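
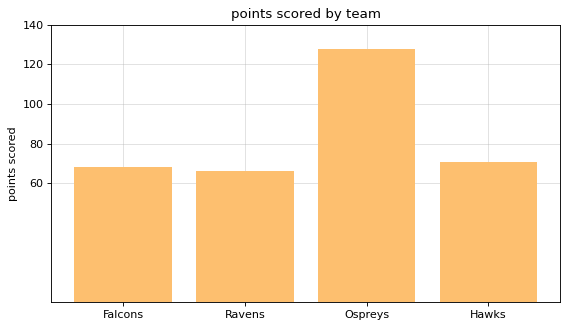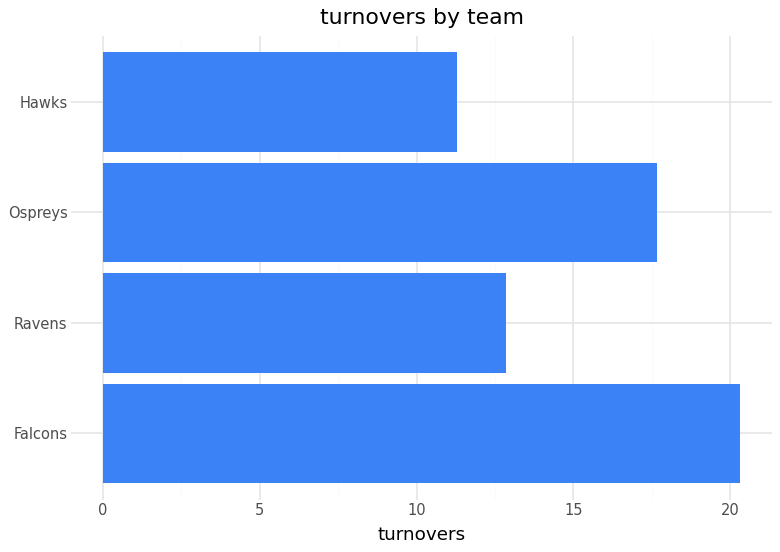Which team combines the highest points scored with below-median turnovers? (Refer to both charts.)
Hawks

Chart 2 median turnovers ≈ 16; below-median teams: Ravens, Hawks. Among those, Hawks has the highest points scored (≈ 80).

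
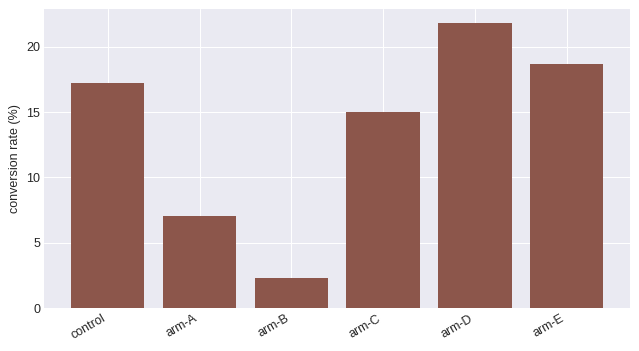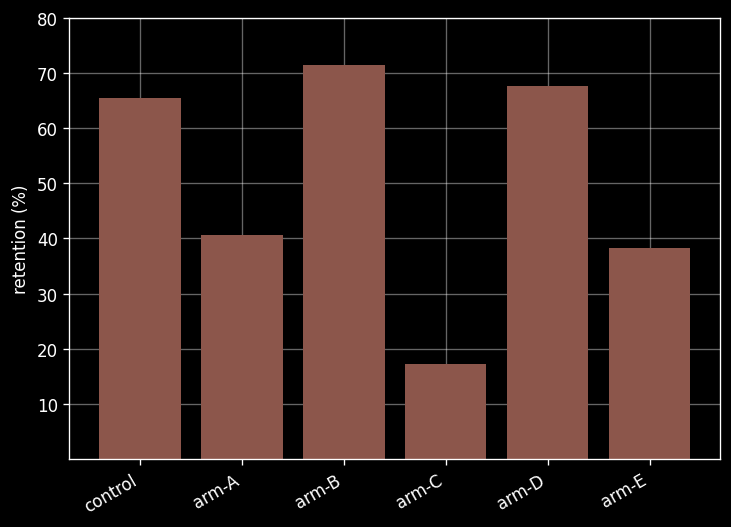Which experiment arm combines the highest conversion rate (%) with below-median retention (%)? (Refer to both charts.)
Chart 2 median retention (%) ≈ 50; below-median experiment arms: arm-A, arm-C, arm-E. Among those, arm-E has the highest conversion rate (%) (≈ 18).

arm-E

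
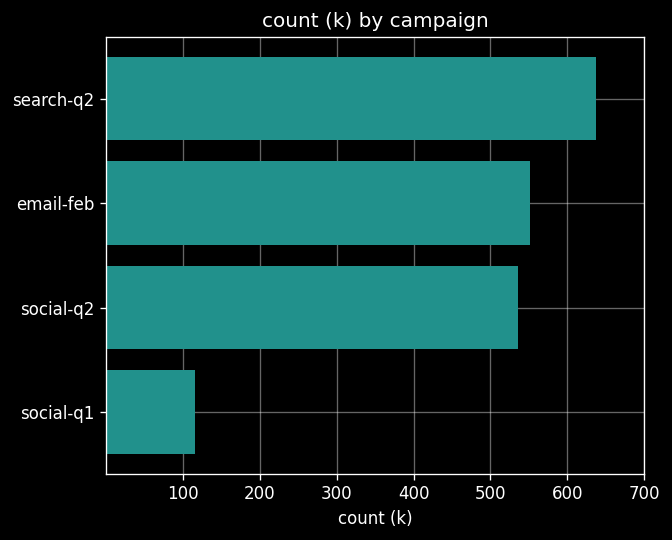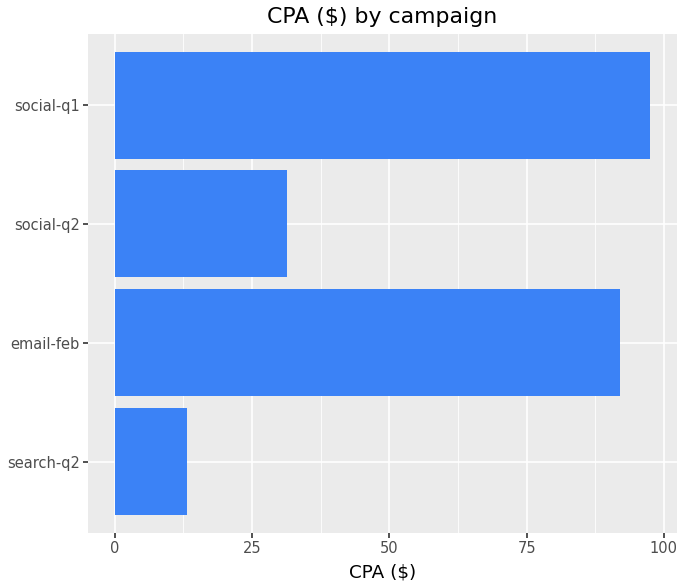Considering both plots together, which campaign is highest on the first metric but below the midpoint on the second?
Chart 2 median CPA ($) ≈ 60; below-median campaigns: search-q2, social-q2. Among those, search-q2 has the highest count (k) (≈ 600).

search-q2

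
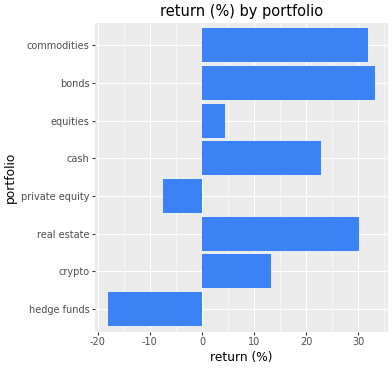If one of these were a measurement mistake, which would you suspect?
hedge funds ≈ -20; the rest sit between ≈ -5 and ≈ 35.

hedge funds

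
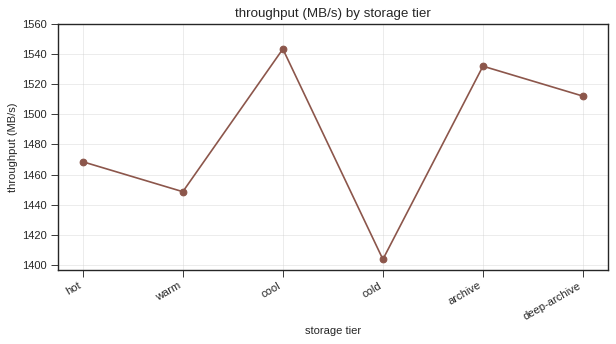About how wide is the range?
Max cool ≈ 1540, min cold ≈ 1400; range ≈ 140.

≈ 140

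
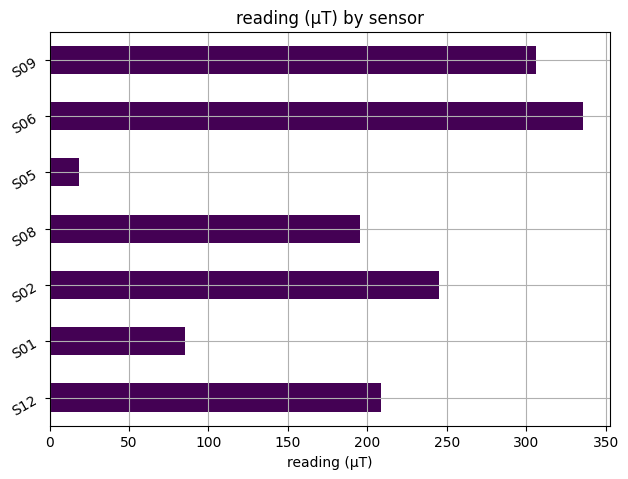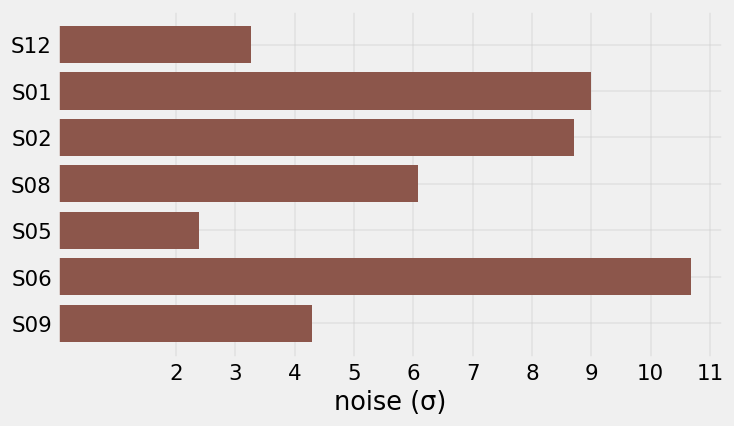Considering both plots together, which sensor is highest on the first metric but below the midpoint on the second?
Chart 2 median noise (σ) ≈ 6; below-median sensors: S12, S05, S09. Among those, S09 has the highest reading (µT) (≈ 300).

S09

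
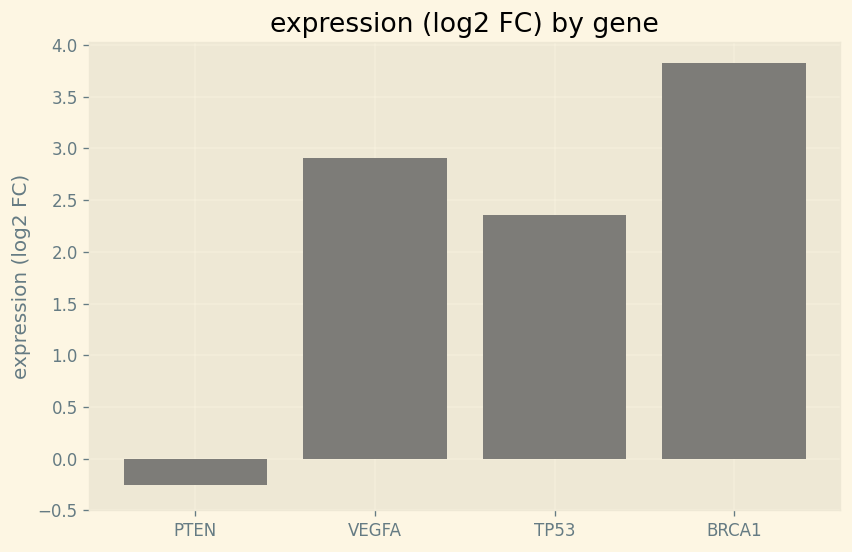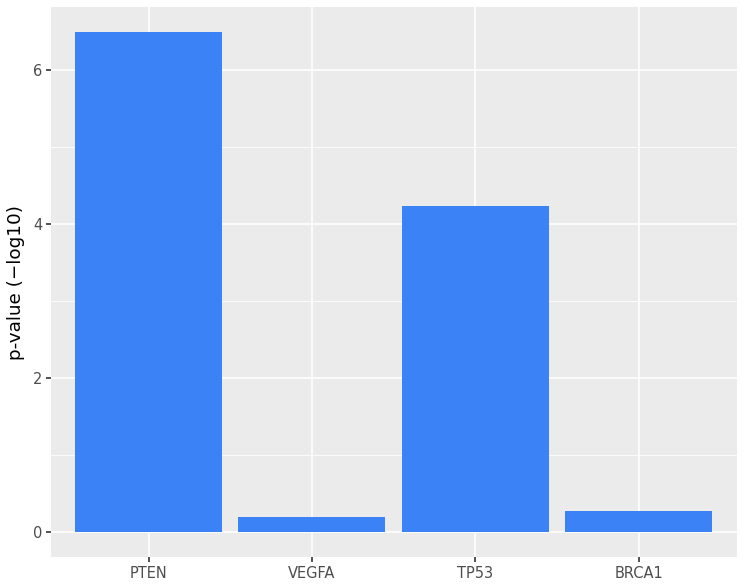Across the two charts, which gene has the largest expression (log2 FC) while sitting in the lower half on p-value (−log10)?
Chart 2 median p-value (−log10) ≈ 2; below-median genes: VEGFA, BRCA1. Among those, BRCA1 has the highest expression (log2 FC) (≈ 4).

BRCA1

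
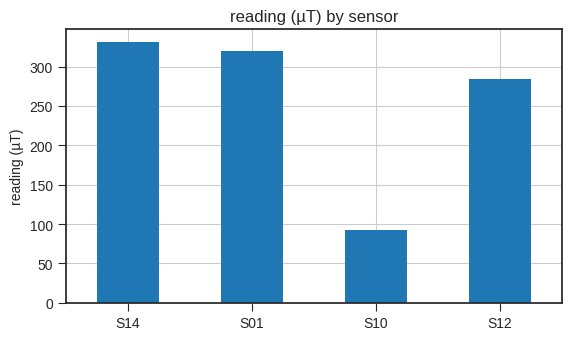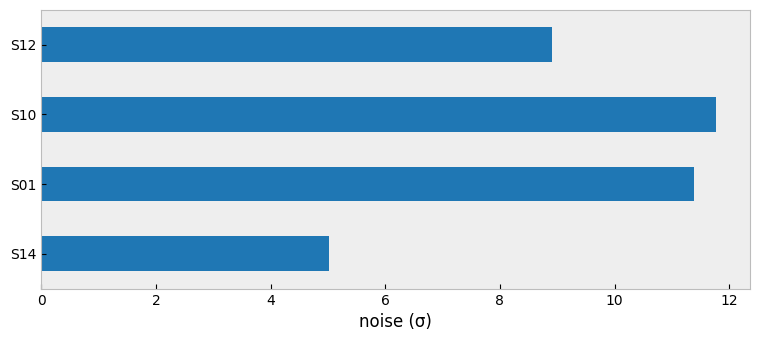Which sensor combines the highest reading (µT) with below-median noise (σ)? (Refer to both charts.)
Chart 2 median noise (σ) ≈ 10; below-median sensors: S14, S12. Among those, S14 has the highest reading (µT) (≈ 350).

S14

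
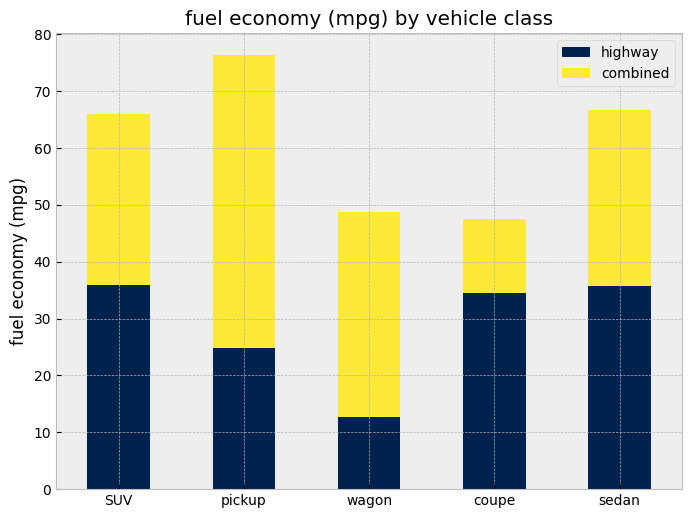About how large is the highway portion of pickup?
highway top ≈ 20, bottom ≈ 0; segment ≈ 20.

≈ 20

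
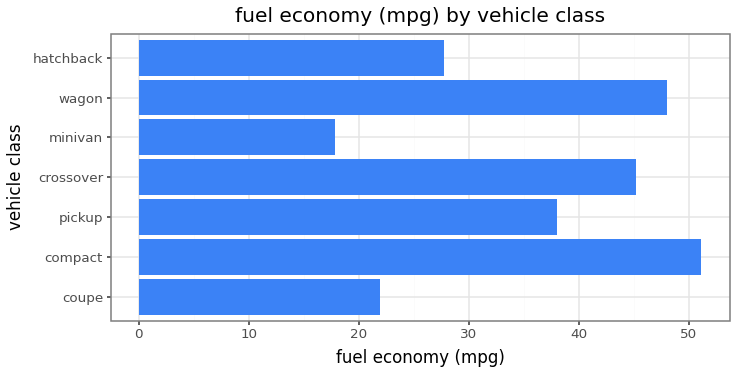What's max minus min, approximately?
Max compact ≈ 50, min minivan ≈ 20; range ≈ 30.

≈ 30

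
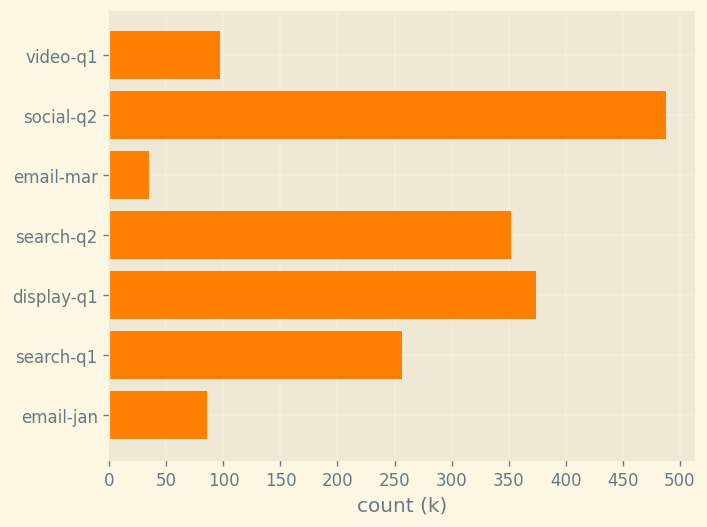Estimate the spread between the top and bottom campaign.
≈ 450

Max social-q2 ≈ 500, min email-mar ≈ 50; range ≈ 450.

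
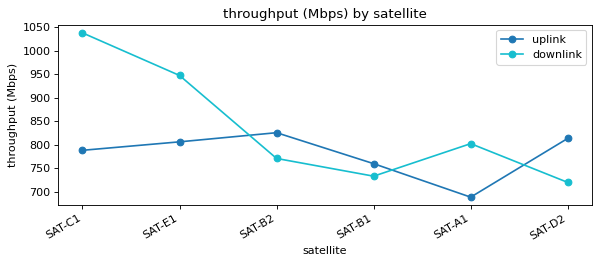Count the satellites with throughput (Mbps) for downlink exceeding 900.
Above 900: SAT-C1, SAT-E1.

2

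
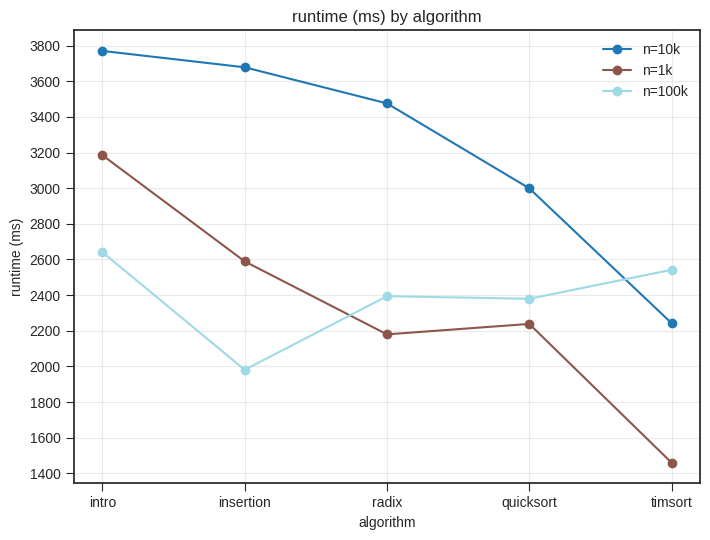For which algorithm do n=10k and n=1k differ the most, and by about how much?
radix, ≈ 1200 ms

radix: n=10k ≈ 3400, n=1k ≈ 2200 → gap ≈ 1200. Next-largest (insertion) is only ≈ 1000.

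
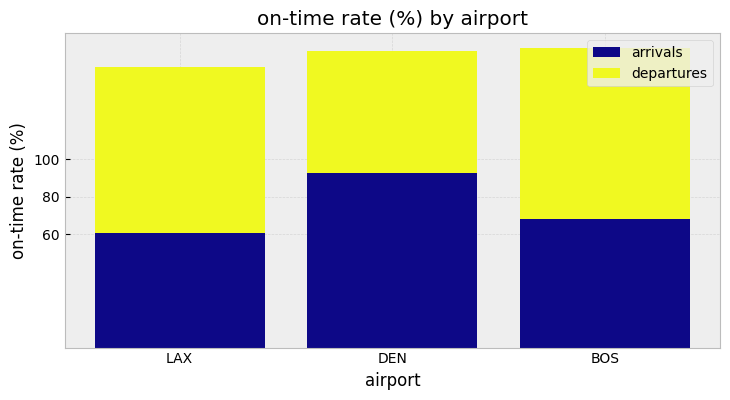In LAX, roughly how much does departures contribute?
≈ 80

departures top ≈ 140, bottom ≈ 60; segment ≈ 80.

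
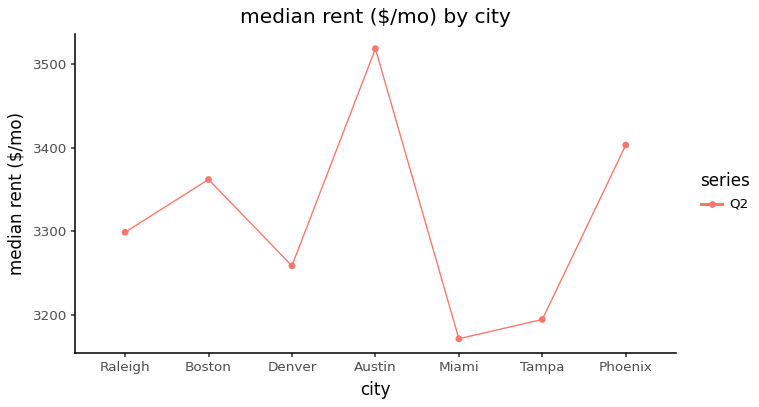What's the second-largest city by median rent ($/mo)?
Top 3: Austin ≈ 3500, Phoenix ≈ 3400, Boston ≈ 3350.

Phoenix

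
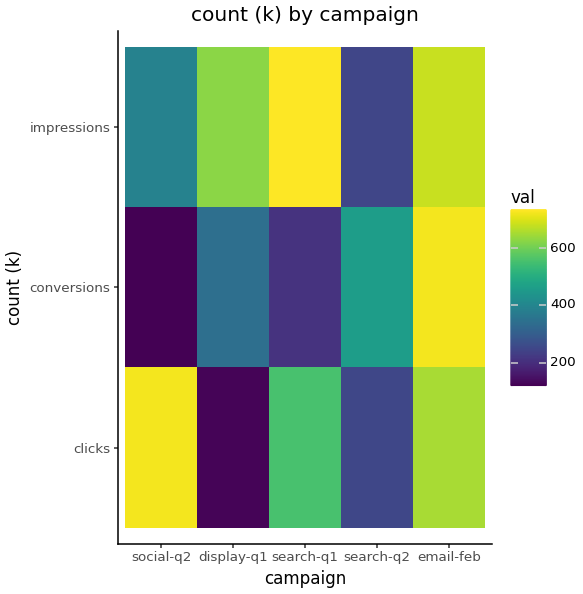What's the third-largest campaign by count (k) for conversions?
Top 4 for conversions: email-feb ≈ 700, search-q2 ≈ 500, display-q1 ≈ 300, search-q1 ≈ 200.

display-q1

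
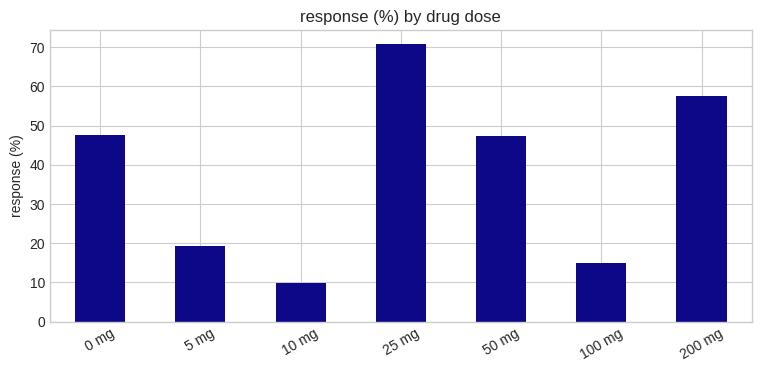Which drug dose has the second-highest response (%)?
Top 3: 25 mg ≈ 70, 200 mg ≈ 60, 0 mg ≈ 50.

200 mg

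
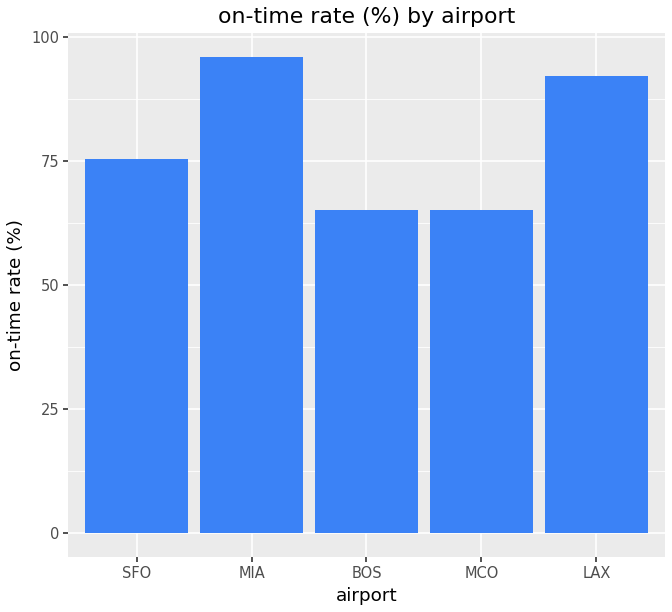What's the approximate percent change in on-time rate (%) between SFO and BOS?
SFO ≈ 80, BOS ≈ 70; (70 − 80) / 80 ≈ -12.5%.

≈ -12.5%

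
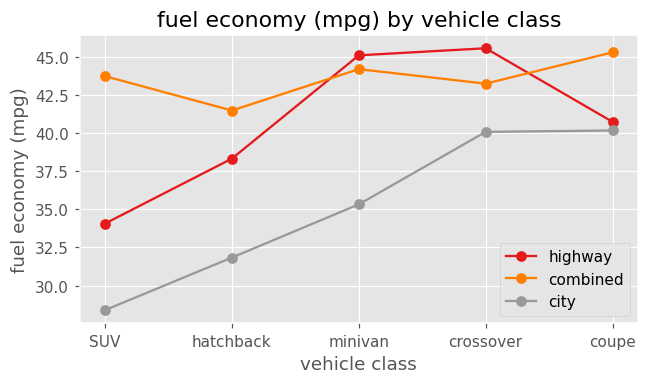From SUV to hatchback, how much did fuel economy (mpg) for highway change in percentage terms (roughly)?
SUV ≈ 34, hatchback ≈ 38; (38 − 34) / 34 ≈ +11.8%.

≈ +11.8%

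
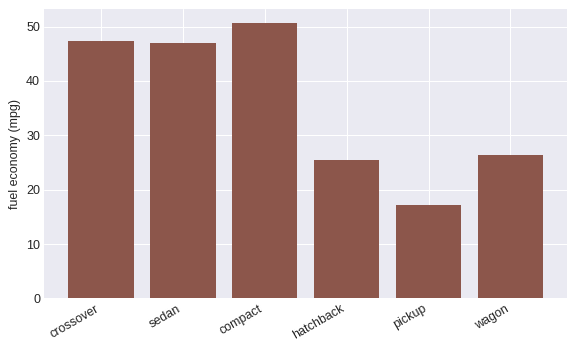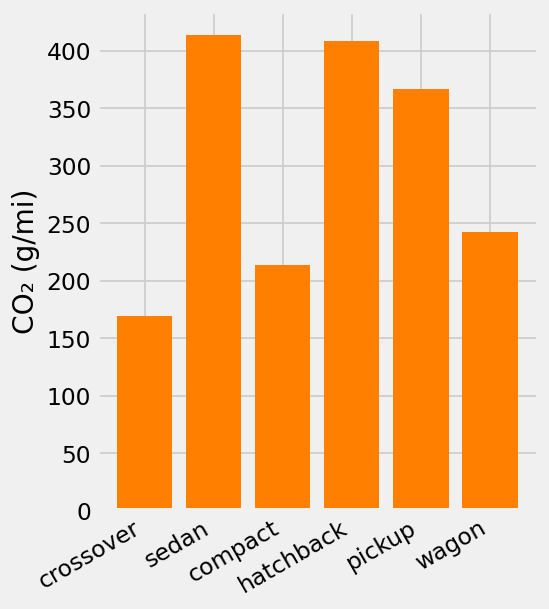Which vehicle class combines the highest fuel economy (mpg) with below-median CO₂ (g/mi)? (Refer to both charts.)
compact

Chart 2 median CO₂ (g/mi) ≈ 300; below-median vehicle classes: crossover, compact, wagon. Among those, compact has the highest fuel economy (mpg) (≈ 50).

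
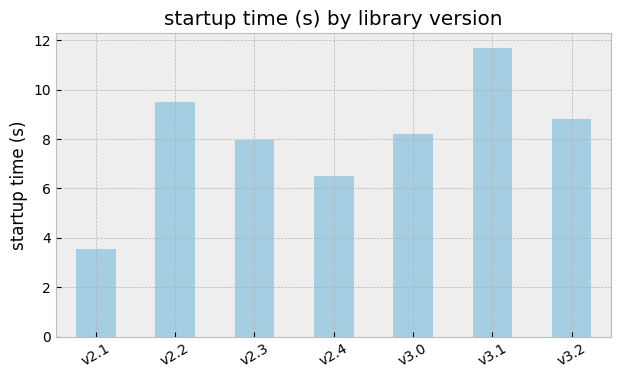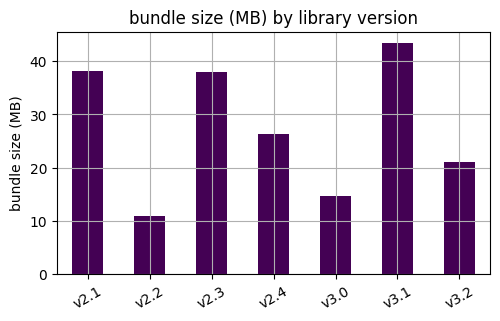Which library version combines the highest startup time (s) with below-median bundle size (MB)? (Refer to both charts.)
Chart 2 median bundle size (MB) ≈ 25; below-median library versions: v2.2, v3.0, v3.2. Among those, v2.2 has the highest startup time (s) (≈ 10).

v2.2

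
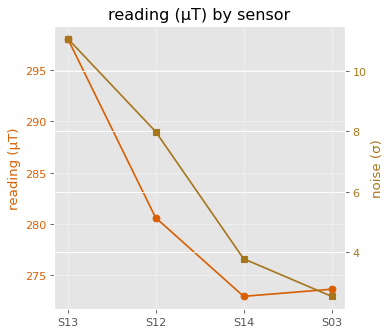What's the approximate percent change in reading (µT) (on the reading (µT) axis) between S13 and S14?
S13 ≈ 300, S14 ≈ 275; (275 − 300) / 300 ≈ -8.3%.

≈ -8.3%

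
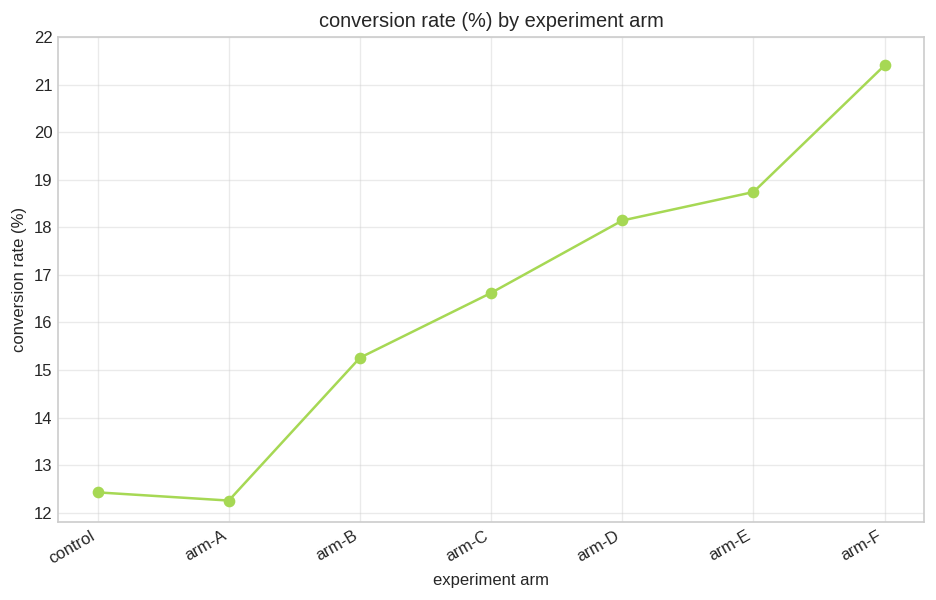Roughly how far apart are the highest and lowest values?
Max arm-F ≈ 21, min arm-A ≈ 12; range ≈ 9.

≈ 9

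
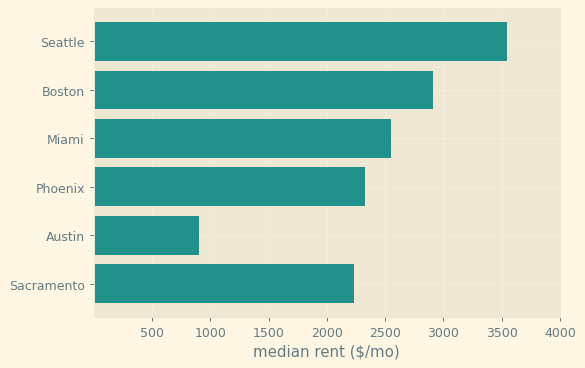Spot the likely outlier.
Austin ≈ 1000; the rest sit between ≈ 2000 and ≈ 3500.

Austin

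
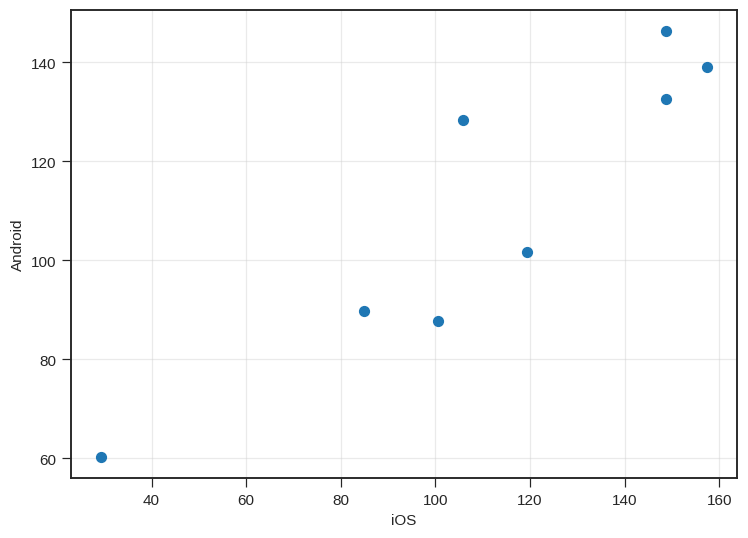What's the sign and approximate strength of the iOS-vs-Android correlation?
positive, strong

Points are positively correlated; strong (|r| ≈ 0.9).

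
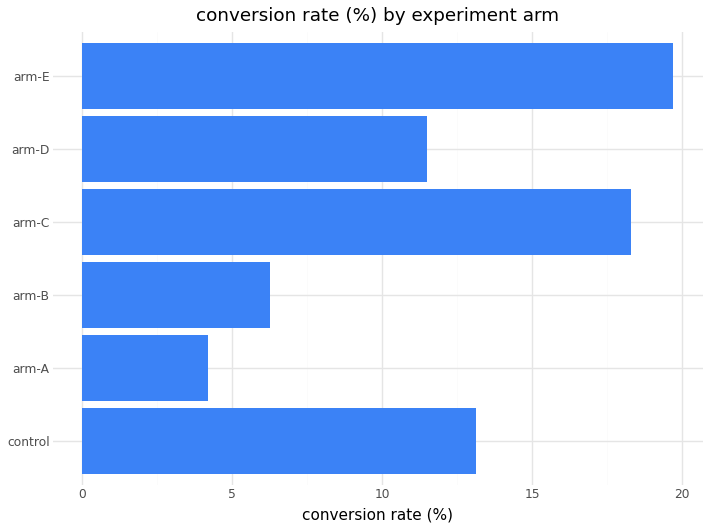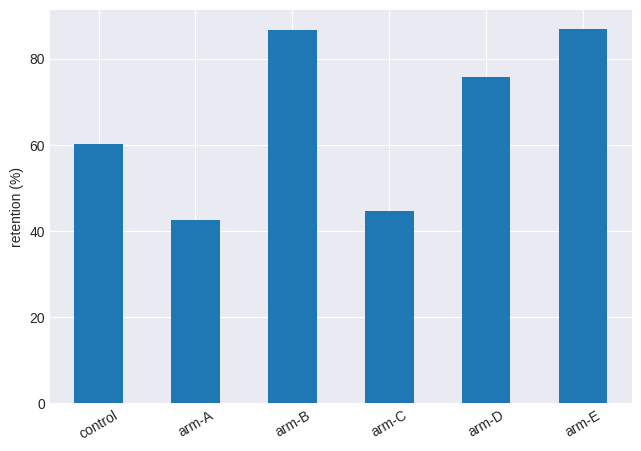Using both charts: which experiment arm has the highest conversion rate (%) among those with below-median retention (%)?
arm-C

Chart 2 median retention (%) ≈ 70; below-median experiment arms: control, arm-A, arm-C. Among those, arm-C has the highest conversion rate (%) (≈ 18).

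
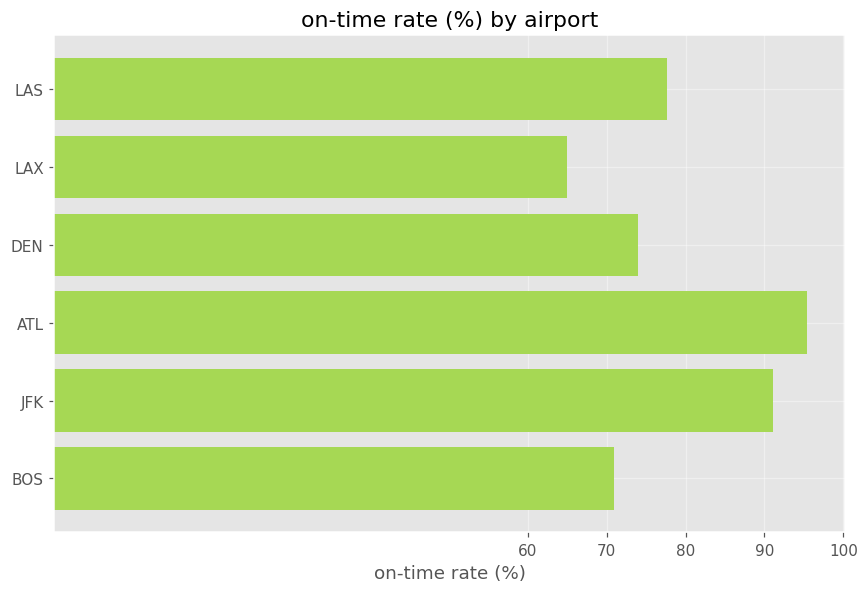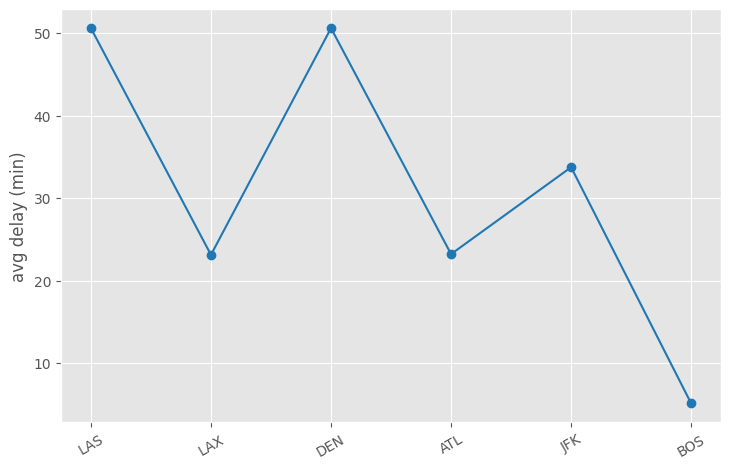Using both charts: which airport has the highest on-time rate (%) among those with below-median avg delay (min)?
Chart 2 median avg delay (min) ≈ 30; below-median airports: LAX, ATL, BOS. Among those, ATL has the highest on-time rate (%) (≈ 100).

ATL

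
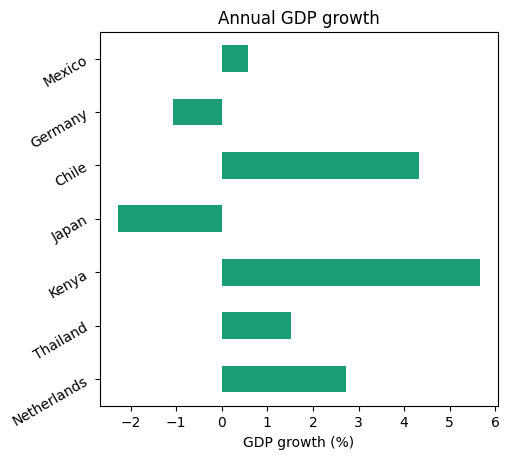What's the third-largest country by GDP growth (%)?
Top 4: Kenya ≈ 6, Chile ≈ 4, Netherlands ≈ 3, Thailand ≈ 2.

Netherlands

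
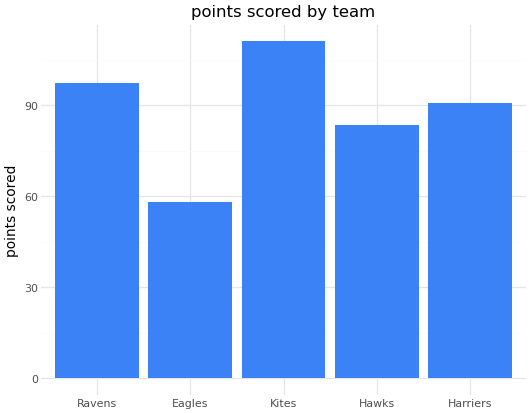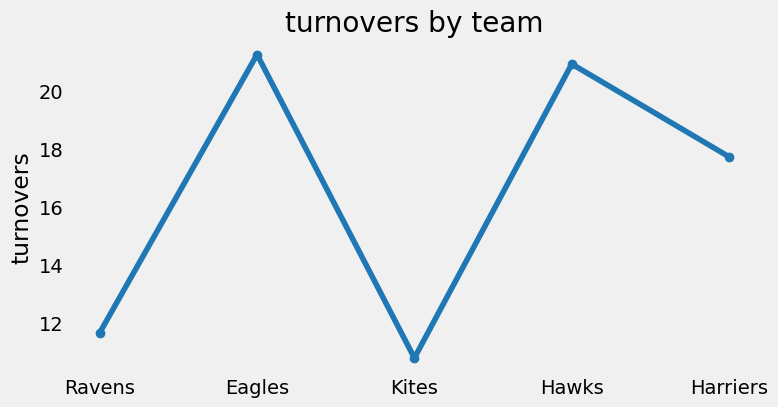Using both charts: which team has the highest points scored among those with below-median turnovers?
Chart 2 median turnovers ≈ 18; below-median teams: Ravens, Kites. Among those, Kites has the highest points scored (≈ 120).

Kites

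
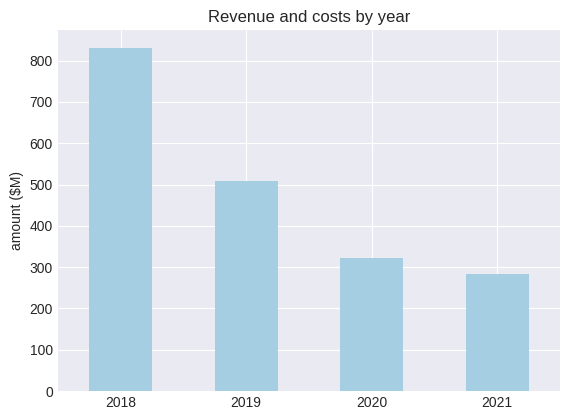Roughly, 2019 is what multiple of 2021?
2019 ≈ 500, 2021 ≈ 300; 500/300 ≈ 1.67.

≈ 1.67×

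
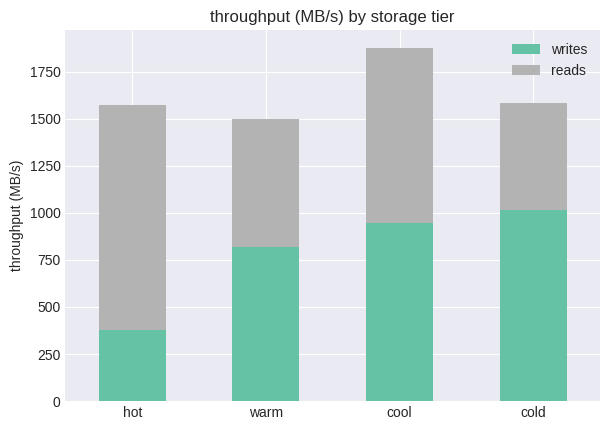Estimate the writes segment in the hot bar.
writes top ≈ 400, bottom ≈ 0; segment ≈ 400.

≈ 400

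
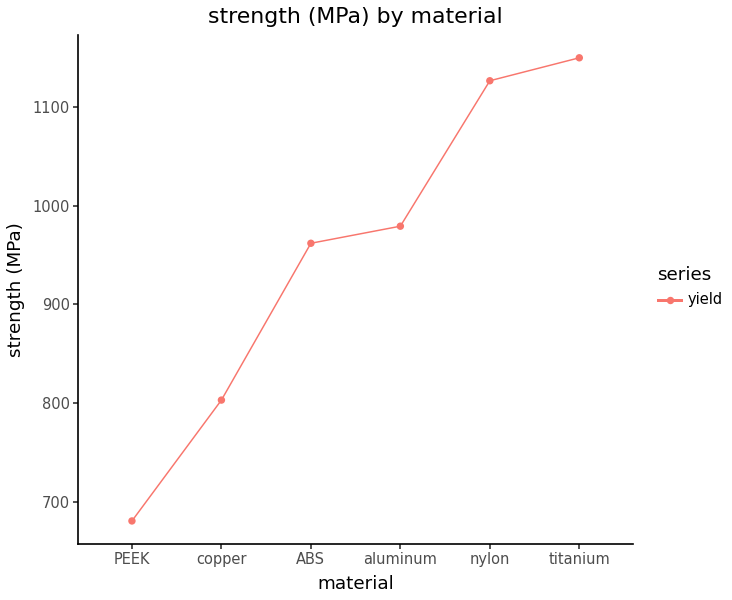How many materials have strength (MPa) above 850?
4

Above 850: ABS, aluminum, nylon, titanium.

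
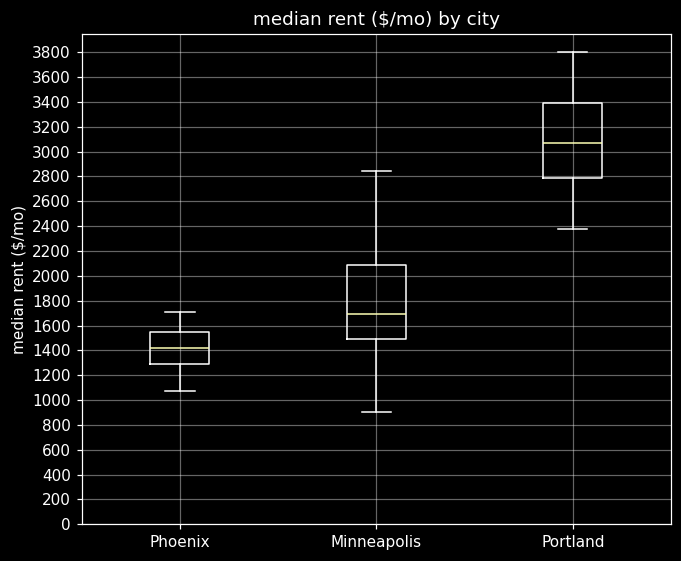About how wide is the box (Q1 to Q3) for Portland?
≈ 600

Q3 ≈ 3400, Q1 ≈ 2800; IQR ≈ 600.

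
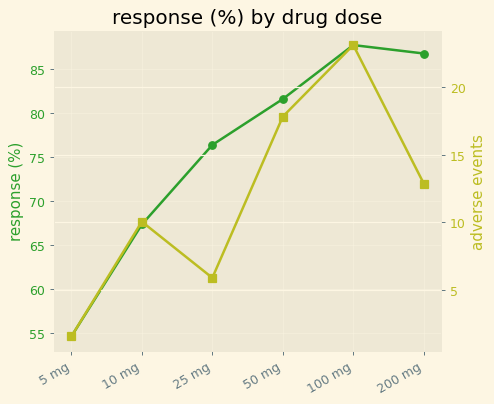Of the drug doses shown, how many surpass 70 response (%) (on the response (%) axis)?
Above 70: 25 mg, 50 mg, 100 mg, 200 mg.

4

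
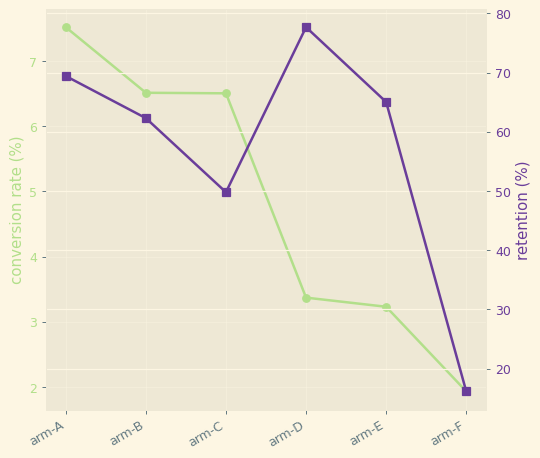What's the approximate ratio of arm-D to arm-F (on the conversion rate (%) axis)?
≈ 1.75×

arm-D ≈ 3.5, arm-F ≈ 2.0; 3.5/2.0 ≈ 1.75.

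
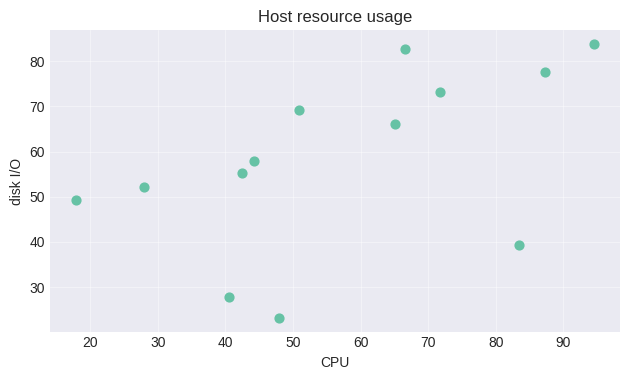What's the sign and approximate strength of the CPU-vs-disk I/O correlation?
positive, moderate

Points are positively correlated; moderate (|r| ≈ 0.5).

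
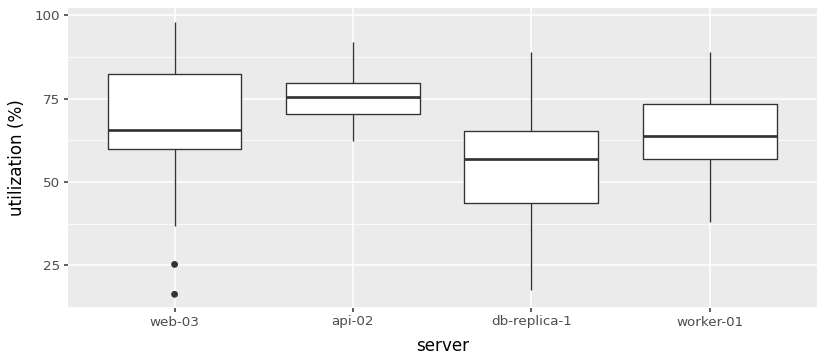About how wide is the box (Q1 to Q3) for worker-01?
Q3 ≈ 74, Q1 ≈ 56; IQR ≈ 18.

≈ 18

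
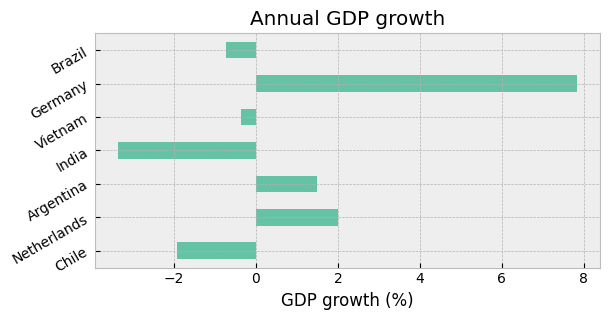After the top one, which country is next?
Netherlands

Top 3: Germany ≈ 8, Netherlands ≈ 2, Argentina ≈ 1.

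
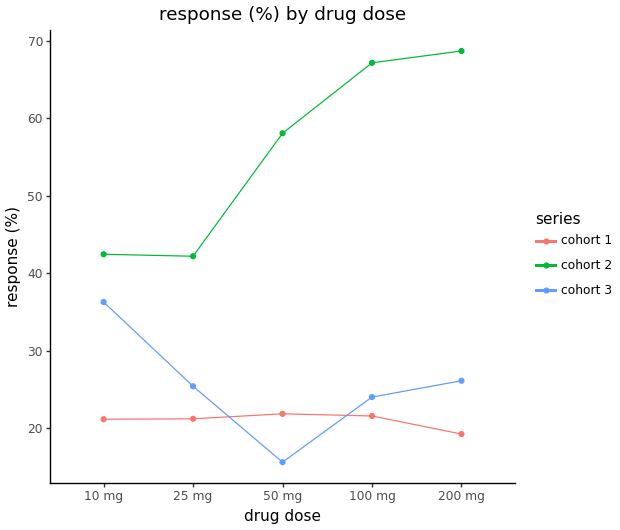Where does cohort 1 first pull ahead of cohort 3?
50 mg

25 mg: cohort 1 ≈ 20 vs cohort 3 ≈ 25 (not yet); 50 mg: cohort 1 ≈ 20 vs cohort 3 ≈ 15 (first crossover).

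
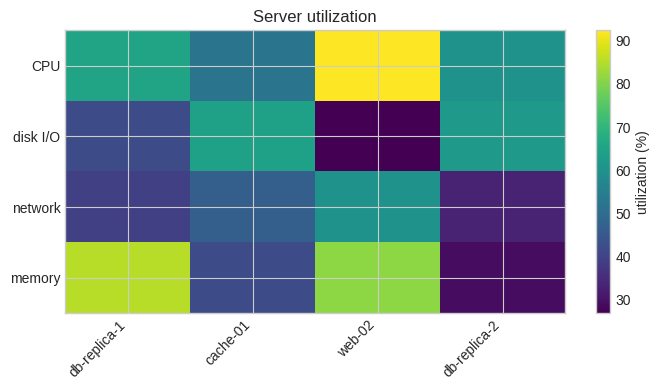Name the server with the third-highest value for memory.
cache-01

Top 4 for memory: db-replica-1 ≈ 90, web-02 ≈ 80, cache-01 ≈ 40, db-replica-2 ≈ 30.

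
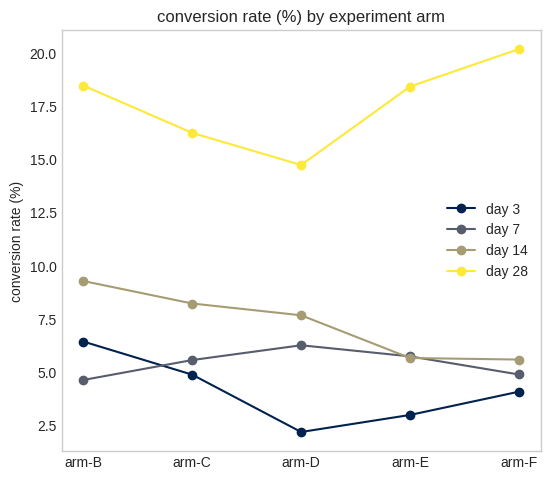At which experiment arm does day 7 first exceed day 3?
arm-B: day 7 ≈ 4 vs day 3 ≈ 6 (not yet); arm-C: day 7 ≈ 6 vs day 3 ≈ 4 (first crossover).

arm-C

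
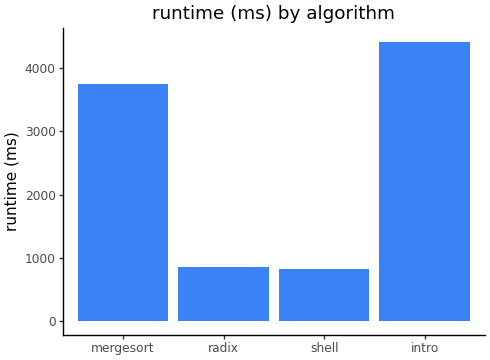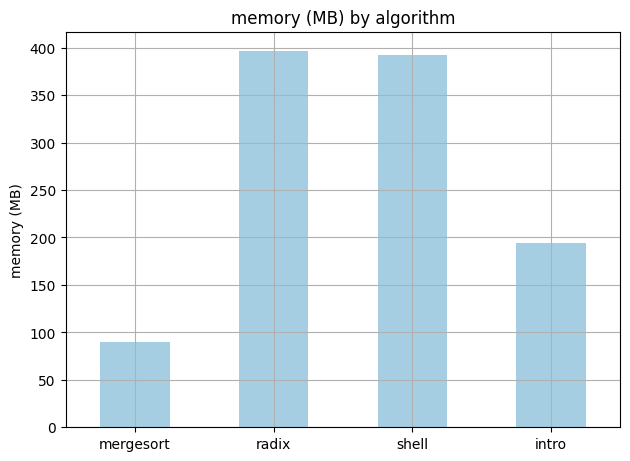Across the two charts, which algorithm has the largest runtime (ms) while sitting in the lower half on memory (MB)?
intro

Chart 2 median memory (MB) ≈ 300; below-median algorithms: mergesort, intro. Among those, intro has the highest runtime (ms) (≈ 4500).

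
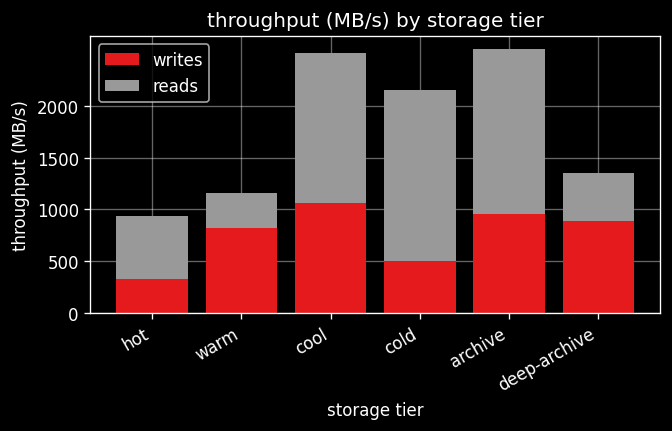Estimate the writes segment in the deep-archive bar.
≈ 1000

writes top ≈ 1000, bottom ≈ 0; segment ≈ 1000.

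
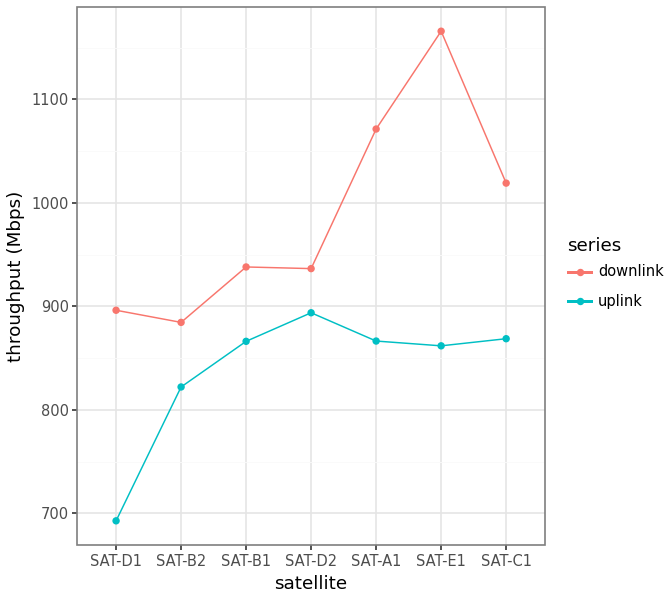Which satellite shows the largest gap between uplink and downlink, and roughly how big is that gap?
SAT-E1, ≈ 300 Mbps

SAT-E1: uplink ≈ 850, downlink ≈ 1150 → gap ≈ 300. Next-largest (SAT-A1) is only ≈ 200.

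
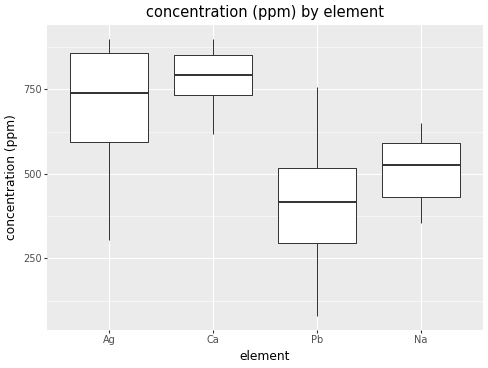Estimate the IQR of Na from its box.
Q3 ≈ 600, Q1 ≈ 425; IQR ≈ 175.

≈ 175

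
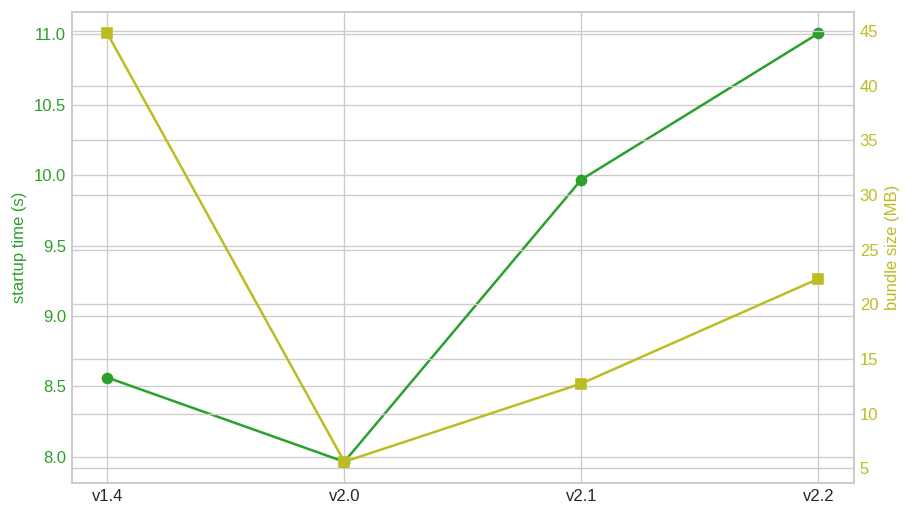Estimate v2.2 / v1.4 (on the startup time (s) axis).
v2.2 ≈ 11.0, v1.4 ≈ 8.5; 11.0/8.5 ≈ 1.29.

≈ 1.29×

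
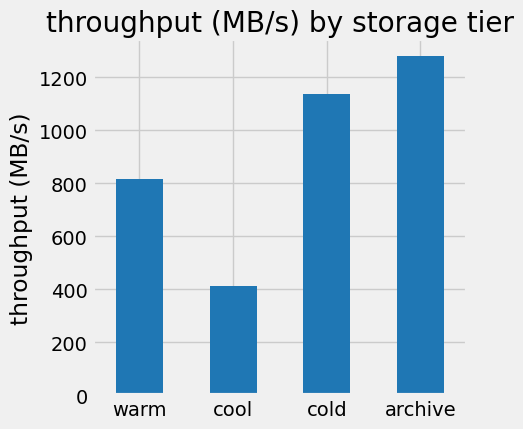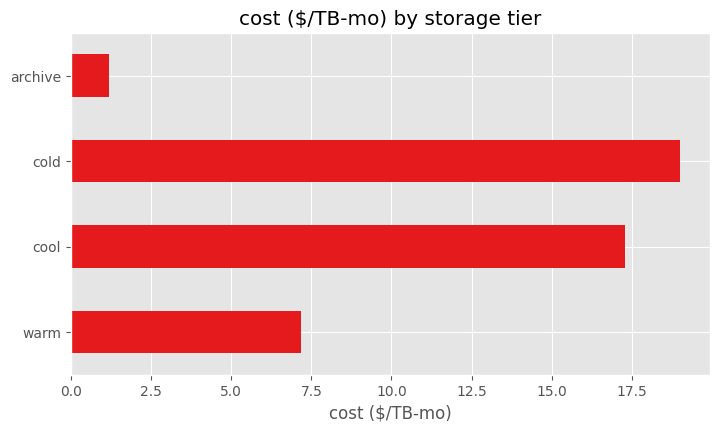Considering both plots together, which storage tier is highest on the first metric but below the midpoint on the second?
archive

Chart 2 median cost ($/TB-mo) ≈ 12; below-median storage tiers: warm, archive. Among those, archive has the highest throughput (MB/s) (≈ 1200).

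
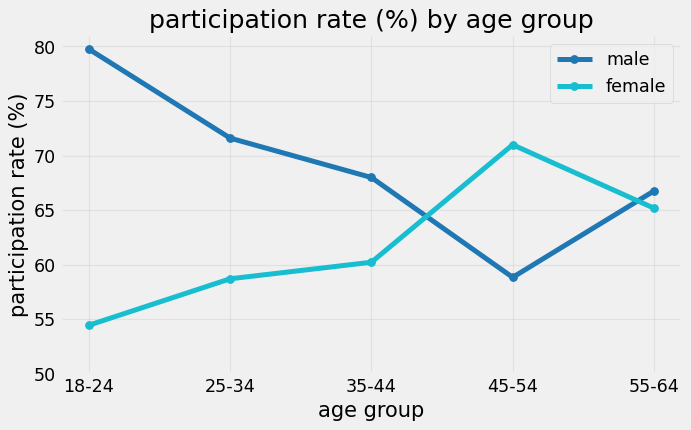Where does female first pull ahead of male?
45-54

35-44: female ≈ 60 vs male ≈ 70 (not yet); 45-54: female ≈ 70 vs male ≈ 60 (first crossover).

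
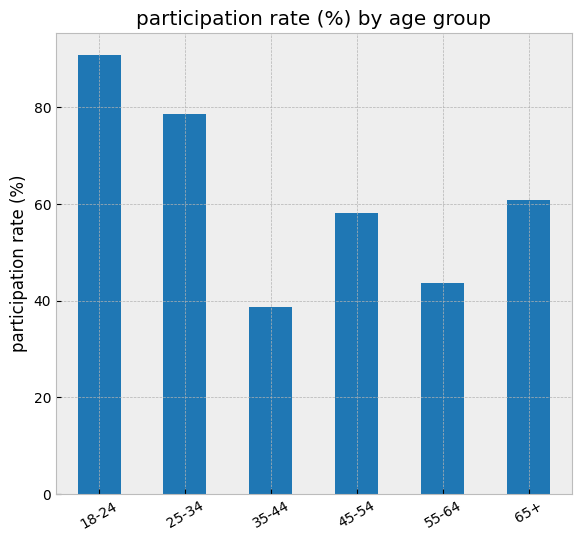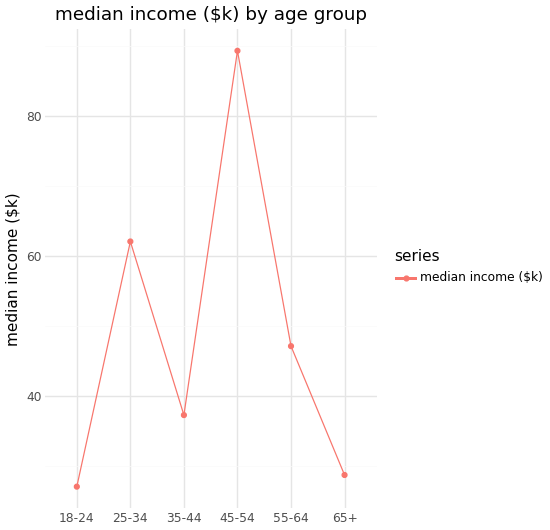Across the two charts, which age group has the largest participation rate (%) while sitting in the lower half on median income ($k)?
18-24

Chart 2 median median income ($k) ≈ 40; below-median age groups: 18-24, 35-44, 65+. Among those, 18-24 has the highest participation rate (%) (≈ 90).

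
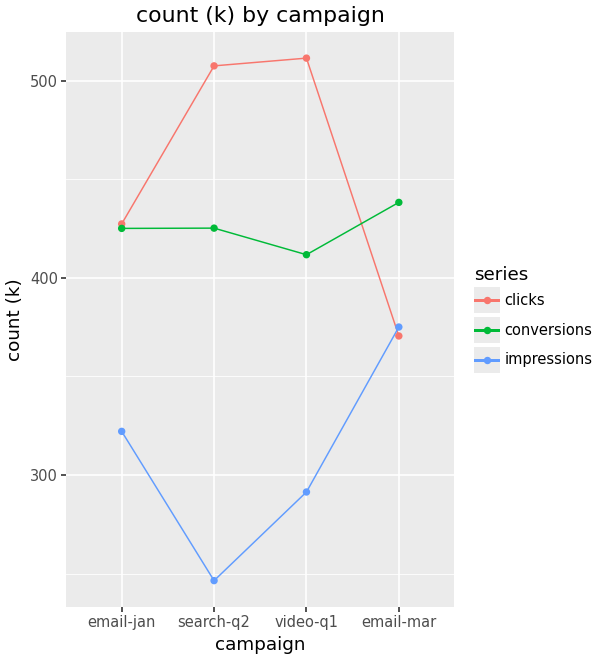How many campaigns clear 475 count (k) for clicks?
Above 475: search-q2, video-q1.

2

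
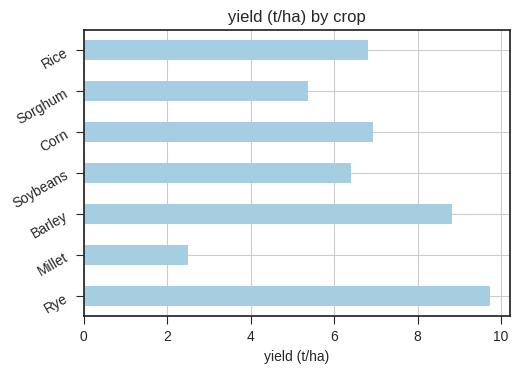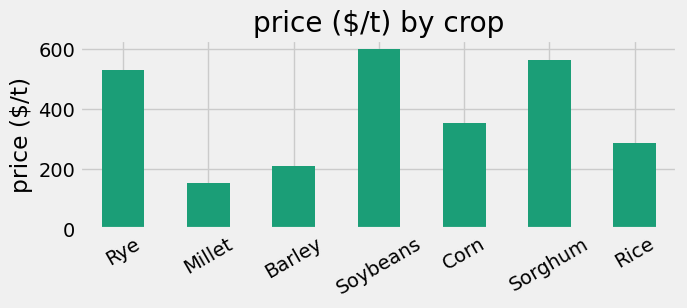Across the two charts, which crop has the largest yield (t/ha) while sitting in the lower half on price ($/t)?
Chart 2 median price ($/t) ≈ 400; below-median crops: Millet, Barley, Rice. Among those, Barley has the highest yield (t/ha) (≈ 9).

Barley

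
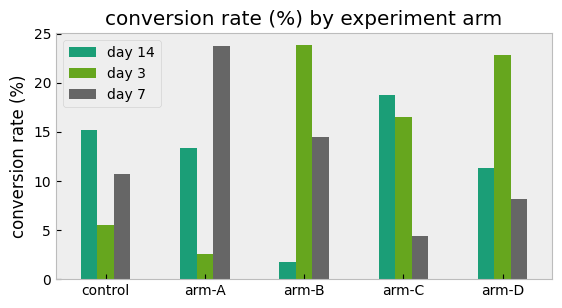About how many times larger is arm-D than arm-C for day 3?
≈ 1.38×

arm-D ≈ 22, arm-C ≈ 16; 22/16 ≈ 1.38.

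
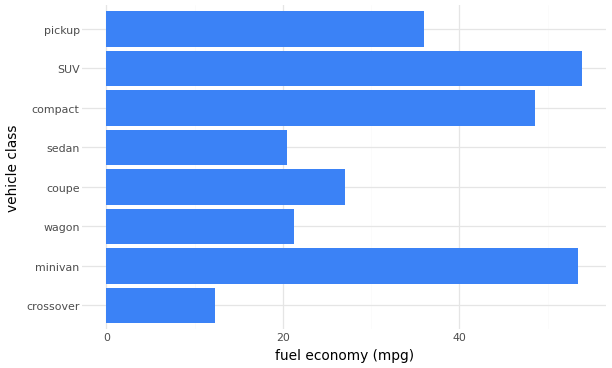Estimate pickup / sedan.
≈ 1.75×

pickup ≈ 35, sedan ≈ 20; 35/20 ≈ 1.75.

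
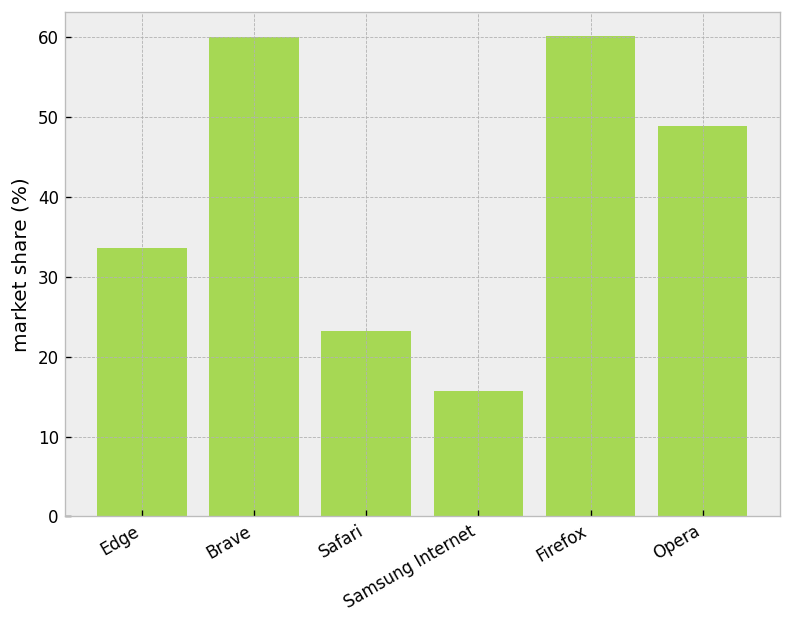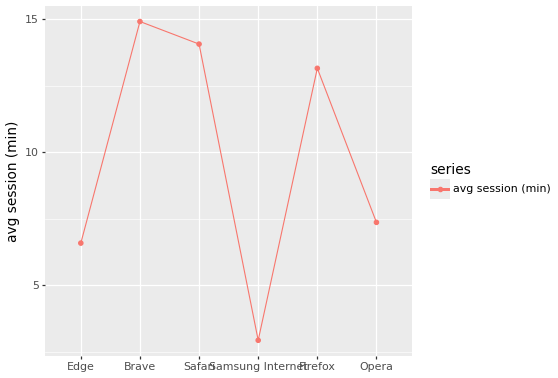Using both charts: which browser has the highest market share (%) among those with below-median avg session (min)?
Opera

Chart 2 median avg session (min) ≈ 10; below-median browsers: Edge, Samsung Internet, Opera. Among those, Opera has the highest market share (%) (≈ 50).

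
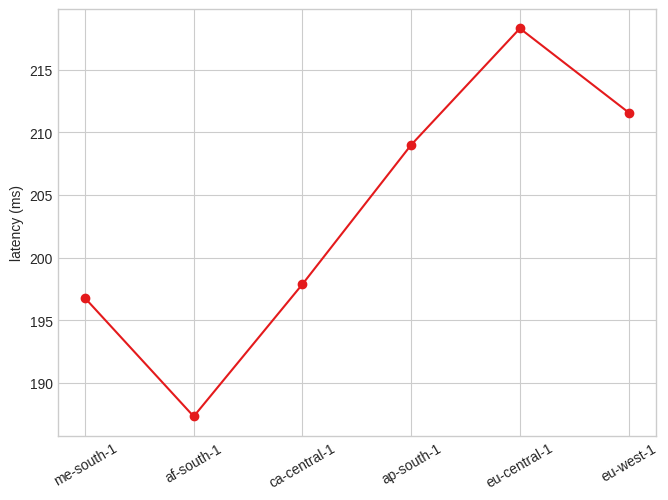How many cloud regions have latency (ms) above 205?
Above 205: ap-south-1, eu-central-1, eu-west-1.

3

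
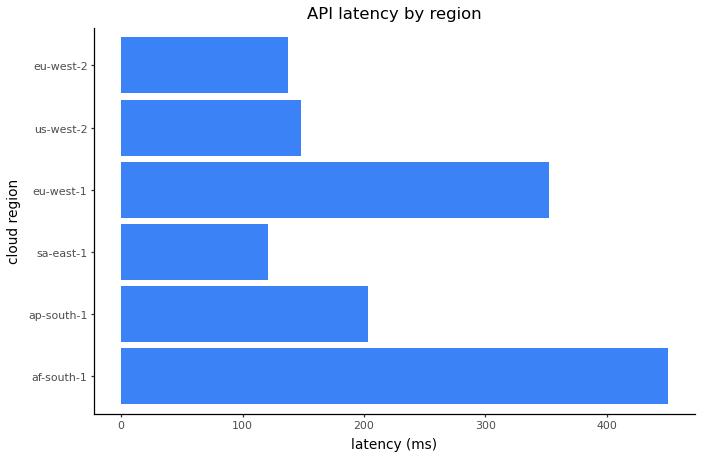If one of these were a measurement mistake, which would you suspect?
af-south-1 ≈ 450; the rest sit between ≈ 100 and ≈ 350.

af-south-1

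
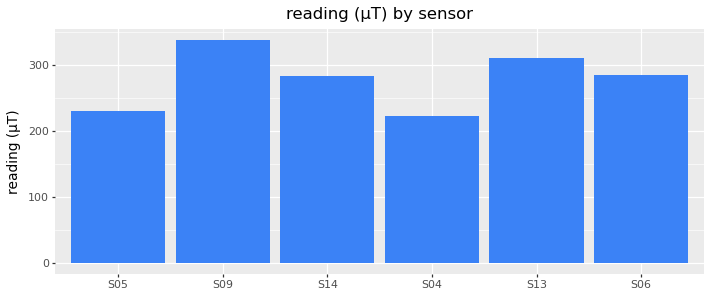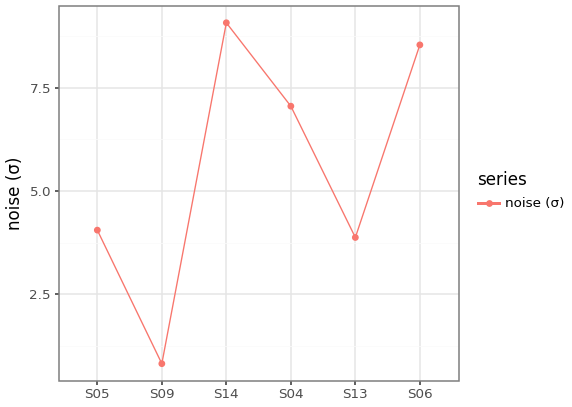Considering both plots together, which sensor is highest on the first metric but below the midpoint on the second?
Chart 2 median noise (σ) ≈ 6; below-median sensors: S05, S09, S13. Among those, S09 has the highest reading (µT) (≈ 350).

S09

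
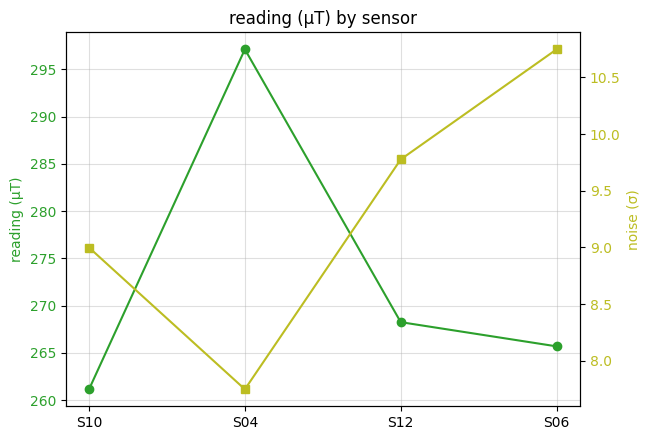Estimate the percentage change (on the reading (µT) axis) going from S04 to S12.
S04 ≈ 295, S12 ≈ 270; (270 − 295) / 295 ≈ -8.5%.

≈ -8.5%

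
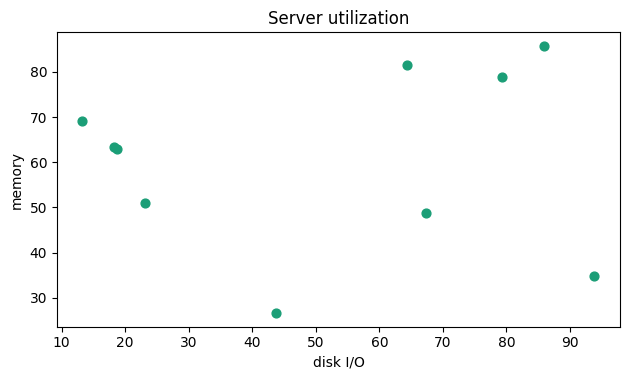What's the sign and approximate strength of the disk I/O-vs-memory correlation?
Points are roughly uncorrelated; weak (|r| ≈ 0.1).

no clear correlation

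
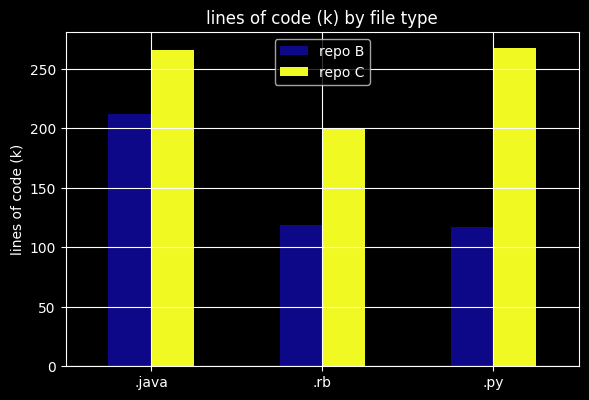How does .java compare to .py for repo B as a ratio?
.java ≈ 200, .py ≈ 125; 200/125 ≈ 1.6.

≈ 1.6×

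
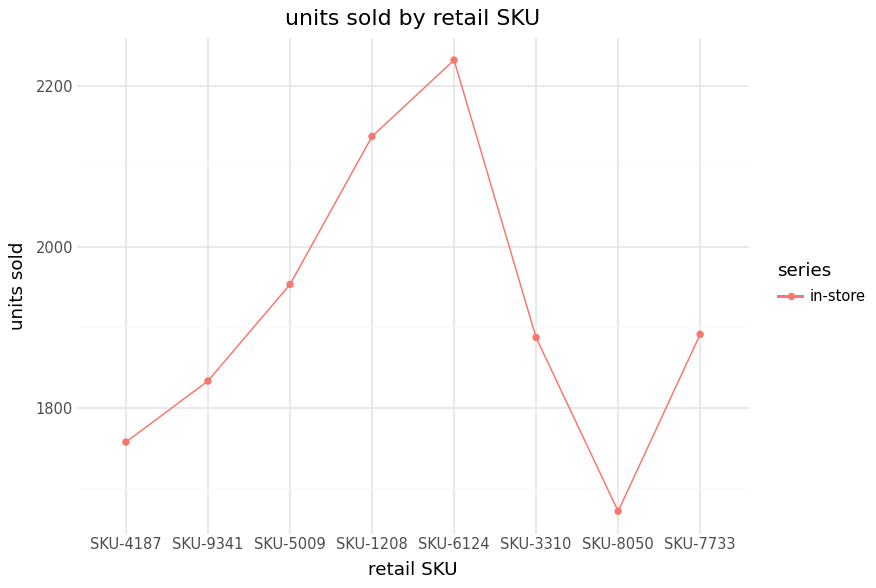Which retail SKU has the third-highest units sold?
SKU-5009

Top 4: SKU-6124 ≈ 2250, SKU-1208 ≈ 2150, SKU-5009 ≈ 1950, SKU-7733 ≈ 1900.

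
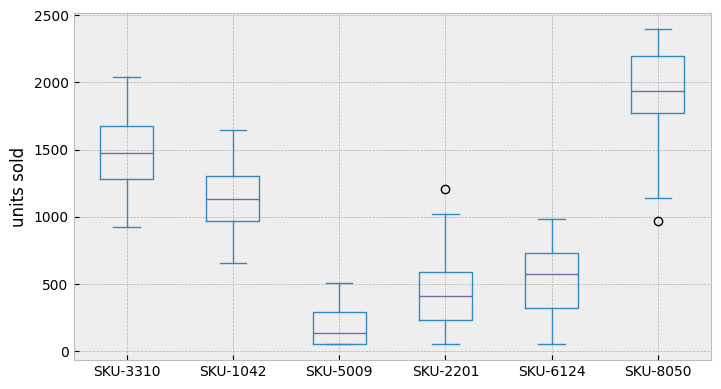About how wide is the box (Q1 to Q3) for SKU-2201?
≈ 400

Q3 ≈ 600, Q1 ≈ 200; IQR ≈ 400.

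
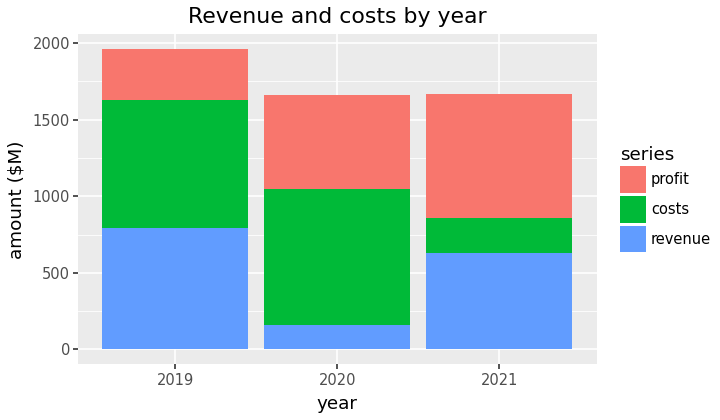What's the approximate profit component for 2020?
≈ 600

profit top ≈ 1600, bottom ≈ 1000; segment ≈ 600.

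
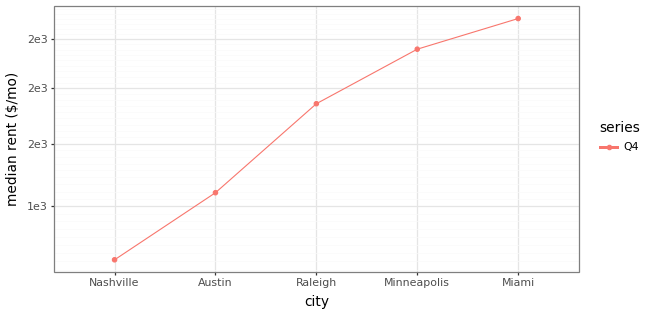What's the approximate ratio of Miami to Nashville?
Miami ≈ 2100, Nashville ≈ 1200; 2100/1200 ≈ 1.75.

≈ 1.75×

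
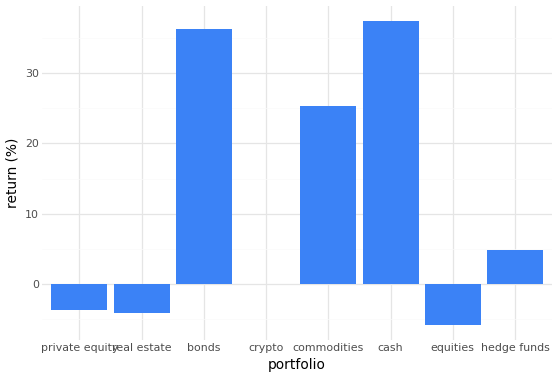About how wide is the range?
≈ 40

Max cash ≈ 35, min equities ≈ -5; range ≈ 40.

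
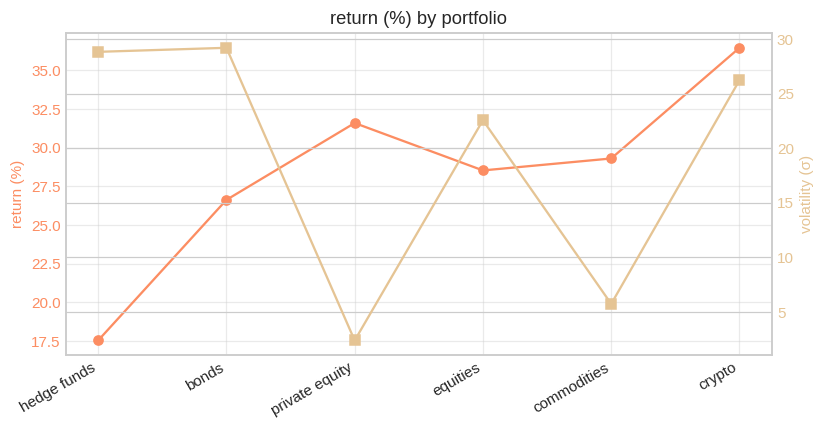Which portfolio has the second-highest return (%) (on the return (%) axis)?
Top 3 (on the return (%) axis): crypto ≈ 36, private equity ≈ 32, commodities ≈ 30.

private equity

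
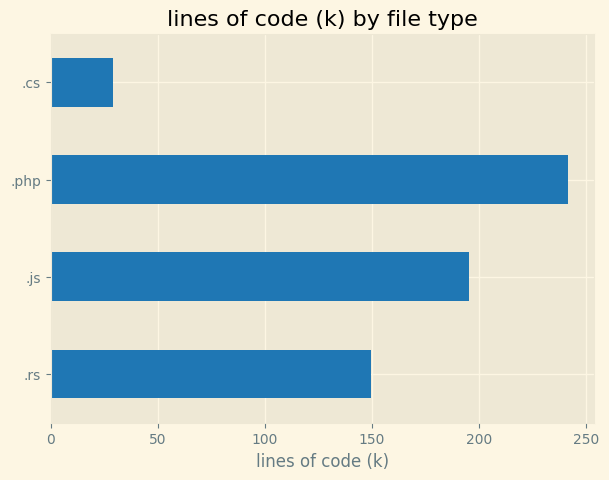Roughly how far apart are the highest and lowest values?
≈ 225

Max .php ≈ 250, min .cs ≈ 25; range ≈ 225.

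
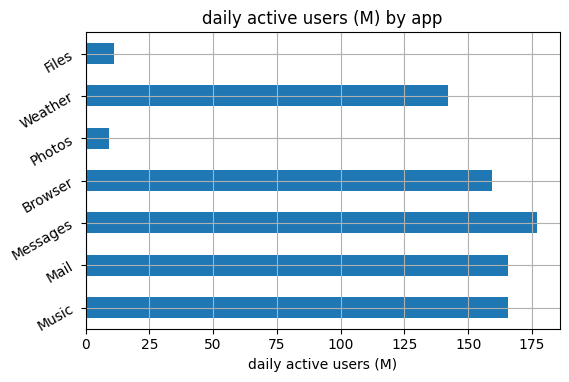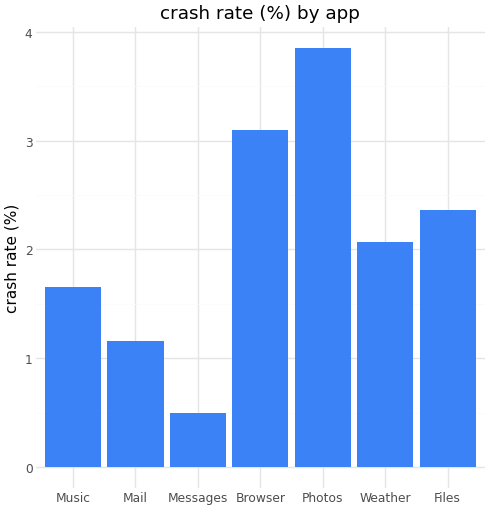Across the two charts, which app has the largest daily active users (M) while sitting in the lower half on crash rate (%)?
Chart 2 median crash rate (%) ≈ 2; below-median apps: Music, Mail, Messages. Among those, Messages has the highest daily active users (M) (≈ 180).

Messages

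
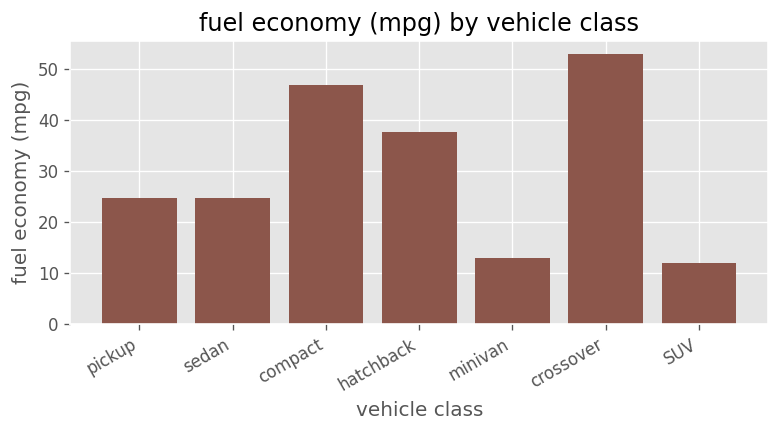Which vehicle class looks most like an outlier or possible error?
crossover

crossover ≈ 55; the rest sit between ≈ 10 and ≈ 45.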